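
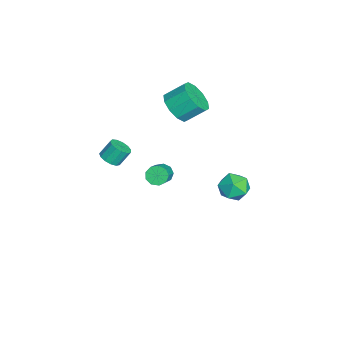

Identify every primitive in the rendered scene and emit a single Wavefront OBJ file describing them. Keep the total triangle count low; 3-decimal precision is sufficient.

v 3.33 -0.091 1.87
v 3.696 0.041 1.4
v 4.975 -0.157 2.34
v 4.61 -0.289 2.81
v 3.598 0.39 1.607
v 4.878 0.192 2.547
v 3.375 0.514 1.937
v 4.654 0.316 2.877
v 3.131 0.355 2.236
v 4.41 0.157 3.175
v 2.98 -0.013 2.363
v 4.26 -0.211 3.303
v 2.993 -0.417 2.26
v 4.273 -0.615 3.2
v 3.164 -0.669 1.975
v 4.444 -0.866 2.915
v 3.413 -0.65 1.64
v 4.692 -0.848 2.58
v 3.623 -0.37 1.413
v 4.902 -0.568 2.353
v 2.019 -2.856 1.864
v 2.564 -3.07 2.146
v 2.346 -2.497 2.999
v 1.801 -2.284 2.716
v 2.655 -2.765 1.965
v 2.436 -2.192 2.817
v 2.543 -2.489 1.751
v 2.325 -1.916 2.604
v 2.266 -2.33 1.573
v 2.047 -1.757 2.426
v 1.91 -2.338 1.487
v 1.691 -1.765 2.34
v 1.588 -2.51 1.521
v 1.37 -1.938 2.374
v 1.404 -2.793 1.664
v 1.186 -2.22 2.516
v 1.415 -3.096 1.87
v 1.197 -2.523 2.722
v 1.617 -3.322 2.074
v 1.399 -2.749 2.926
v 1.948 -3.401 2.211
v 1.73 -2.828 3.064
v 2.301 -3.307 2.238
v 2.082 -2.734 3.091
v -1.47 0.456 3.288
v -0.653 0.931 2.786
v -0.753 2.038 3.669
v -1.57 1.564 4.172
v -1.213 1.118 2.488
v -1.313 2.225 3.371
v -1.871 1.053 2.496
v -1.971 2.16 3.379
v -2.376 0.759 2.806
v -2.476 1.867 3.689
v -2.535 0.351 3.301
v -2.634 1.458 4.184
v -2.287 -0.018 3.791
v -2.387 1.089 4.674
v -1.727 -0.205 4.089
v -1.827 0.902 4.972
v -1.069 -0.14 4.081
v -1.169 0.967 4.964
v -0.564 0.153 3.771
v -0.664 1.261 4.654
v -0.406 0.562 3.276
v -0.505 1.669 4.159
v -0.699 3.915 -3.863
v -0.169 3.34 -3.208
v -1.971 3.94 -2.812
v -1.441 3.365 -2.157
v -1.159 4.329 -2.333
v -0.372 4.313 -2.982
v -1.768 2.967 -3.038
v -0.981 2.951 -3.687
v -0.83 2.753 -2.698
v -0.453 3.595 -2.263
v -1.687 3.685 -3.757
v -1.31 4.527 -3.322
f 2 1 5
f 2 5 3
f 3 5 6
f 3 6 4
f 5 1 7
f 5 7 6
f 6 7 8
f 6 8 4
f 7 1 9
f 7 9 8
f 8 9 10
f 8 10 4
f 9 1 11
f 9 11 10
f 10 11 12
f 10 12 4
f 11 1 13
f 11 13 12
f 12 13 14
f 12 14 4
f 13 1 15
f 13 15 14
f 14 15 16
f 14 16 4
f 15 1 17
f 15 17 16
f 16 17 18
f 16 18 4
f 17 1 19
f 17 19 18
f 18 19 20
f 18 20 4
f 19 1 2
f 19 2 20
f 20 2 3
f 20 3 4
f 22 21 25
f 22 25 23
f 23 25 26
f 23 26 24
f 25 21 27
f 25 27 26
f 26 27 28
f 26 28 24
f 27 21 29
f 27 29 28
f 28 29 30
f 28 30 24
f 29 21 31
f 29 31 30
f 30 31 32
f 30 32 24
f 31 21 33
f 31 33 32
f 32 33 34
f 32 34 24
f 33 21 35
f 33 35 34
f 34 35 36
f 34 36 24
f 35 21 37
f 35 37 36
f 36 37 38
f 36 38 24
f 37 21 39
f 37 39 38
f 38 39 40
f 38 40 24
f 39 21 41
f 39 41 40
f 40 41 42
f 40 42 24
f 41 21 43
f 41 43 42
f 42 43 44
f 42 44 24
f 43 21 22
f 43 22 44
f 44 22 23
f 44 23 24
f 46 45 49
f 46 49 47
f 47 49 50
f 47 50 48
f 49 45 51
f 49 51 50
f 50 51 52
f 50 52 48
f 51 45 53
f 51 53 52
f 52 53 54
f 52 54 48
f 53 45 55
f 53 55 54
f 54 55 56
f 54 56 48
f 55 45 57
f 55 57 56
f 56 57 58
f 56 58 48
f 57 45 59
f 57 59 58
f 58 59 60
f 58 60 48
f 59 45 61
f 59 61 60
f 60 61 62
f 60 62 48
f 61 45 63
f 61 63 62
f 62 63 64
f 62 64 48
f 63 45 65
f 63 65 64
f 64 65 66
f 64 66 48
f 65 45 46
f 65 46 66
f 66 46 47
f 66 47 48
f 67 78 72
f 67 72 68
f 67 68 74
f 67 74 77
f 67 77 78
f 68 72 76
f 72 78 71
f 78 77 69
f 77 74 73
f 74 68 75
f 70 76 71
f 70 71 69
f 70 69 73
f 70 73 75
f 70 75 76
f 71 76 72
f 69 71 78
f 73 69 77
f 75 73 74
f 76 75 68



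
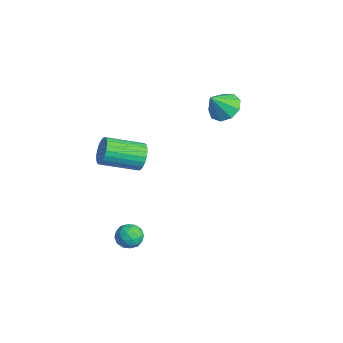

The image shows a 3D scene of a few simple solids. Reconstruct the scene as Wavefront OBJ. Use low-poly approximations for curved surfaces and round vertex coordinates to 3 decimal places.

v 1.598 -1.971 -3.24
v 2.069 -2.468 -2.97
v 1.251 -2.752 -4.07
v 1.722 -3.249 -3.8
v 1.129 -3.053 -3.409
v 1.344 -2.57 -2.897
v 1.976 -2.65 -4.143
v 2.191 -2.167 -3.631
v 2.303 -2.887 -3.528
v 1.78 -3.136 -3.074
v 1.54 -2.084 -3.966
v 1.017 -2.333 -3.512
v 1.864 -2.151 -3.033
v 1.456 -3.069 -4.007
v 1.107 -2.954 -3.778
v 1.384 -3.246 -3.619
v 1.438 -2.211 -2.989
v 1.715 -2.503 -2.83
v 1.162 -2.847 -3.088
v 1.605 -2.717 -4.21
v 1.882 -3.009 -4.051
v 1.936 -1.974 -3.421
v 2.213 -2.266 -3.262
v 2.158 -2.373 -3.952
v 2.278 -2.69 -3.202
v 2.074 -3.149 -3.689
v 2.223 -2.796 -3.891
v 2.35 -2.513 -3.59
v 1.971 -2.836 -2.935
v 1.766 -3.295 -3.422
v 1.418 -3.18 -3.193
v 1.545 -2.896 -2.892
v 2.108 -3.082 -3.263
v 1.554 -1.925 -3.618
v 1.349 -2.384 -4.105
v 1.775 -2.324 -4.148
v 1.902 -2.04 -3.847
v 1.246 -2.071 -3.351
v 1.042 -2.53 -3.838
v 0.97 -2.707 -3.45
v 1.097 -2.424 -3.149
v 1.212 -2.138 -3.777
v -0.029 -1.3 0.63
v 0.395 -1.175 1.273
v -0.066 -2.995 1.932
v -0.491 -3.12 1.29
v 0.122 -1.074 1.361
v -0.339 -2.894 2.02
v -0.174 -1.007 1.339
v -0.636 -2.827 1.998
v -0.448 -0.985 1.208
v -0.91 -2.805 1.867
v -0.659 -1.011 0.989
v -1.12 -2.831 1.648
v -0.773 -1.08 0.716
v -1.234 -2.901 1.375
v -0.774 -1.184 0.43
v -1.235 -3.004 1.089
v -0.662 -1.305 0.174
v -1.123 -3.125 0.833
v -0.454 -1.425 -0.012
v -0.915 -3.245 0.647
v -0.181 -1.526 -0.1
v -0.642 -3.346 0.559
v 0.116 -1.593 -0.078
v -0.346 -3.413 0.581
v 0.39 -1.615 0.053
v -0.072 -3.435 0.712
v 0.6 -1.589 0.272
v 0.139 -3.409 0.931
v 0.714 -1.519 0.545
v 0.253 -3.34 1.204
v 0.715 -1.416 0.831
v 0.254 -3.236 1.49
v 0.603 -1.295 1.087
v 0.142 -3.115 1.746
v -2.215 3.888 1.156
v -1.457 4.35 1.396
v -2.045 3.032 2.264
v -1.961 4.606 1.672
v -2.584 4.526 1.706
v -3.035 4.148 1.483
v -3.102 3.648 1.107
v -2.754 3.26 0.754
v -2.154 3.166 0.589
v -1.583 3.41 0.69
v -1.307 3.877 1.008
f 1 38 17
f 38 12 41
f 17 41 6
f 38 41 17
f 1 17 13
f 17 6 18
f 13 18 2
f 17 18 13
f 1 13 22
f 13 2 23
f 22 23 8
f 13 23 22
f 1 22 34
f 22 8 37
f 34 37 11
f 22 37 34
f 1 34 38
f 34 11 42
f 38 42 12
f 34 42 38
f 2 18 29
f 18 6 32
f 29 32 10
f 18 32 29
f 6 41 19
f 41 12 40
f 19 40 5
f 41 40 19
f 12 42 39
f 42 11 35
f 39 35 3
f 42 35 39
f 11 37 36
f 37 8 24
f 36 24 7
f 37 24 36
f 8 23 28
f 23 2 25
f 28 25 9
f 23 25 28
f 4 30 16
f 30 10 31
f 16 31 5
f 30 31 16
f 4 16 14
f 16 5 15
f 14 15 3
f 16 15 14
f 4 14 21
f 14 3 20
f 21 20 7
f 14 20 21
f 4 21 26
f 21 7 27
f 26 27 9
f 21 27 26
f 4 26 30
f 26 9 33
f 30 33 10
f 26 33 30
f 5 31 19
f 31 10 32
f 19 32 6
f 31 32 19
f 3 15 39
f 15 5 40
f 39 40 12
f 15 40 39
f 7 20 36
f 20 3 35
f 36 35 11
f 20 35 36
f 9 27 28
f 27 7 24
f 28 24 8
f 27 24 28
f 10 33 29
f 33 9 25
f 29 25 2
f 33 25 29
f 44 43 47
f 44 47 45
f 45 47 48
f 45 48 46
f 47 43 49
f 47 49 48
f 48 49 50
f 48 50 46
f 49 43 51
f 49 51 50
f 50 51 52
f 50 52 46
f 51 43 53
f 51 53 52
f 52 53 54
f 52 54 46
f 53 43 55
f 53 55 54
f 54 55 56
f 54 56 46
f 55 43 57
f 55 57 56
f 56 57 58
f 56 58 46
f 57 43 59
f 57 59 58
f 58 59 60
f 58 60 46
f 59 43 61
f 59 61 60
f 60 61 62
f 60 62 46
f 61 43 63
f 61 63 62
f 62 63 64
f 62 64 46
f 63 43 65
f 63 65 64
f 64 65 66
f 64 66 46
f 65 43 67
f 65 67 66
f 66 67 68
f 66 68 46
f 67 43 69
f 67 69 68
f 68 69 70
f 68 70 46
f 69 43 71
f 69 71 70
f 70 71 72
f 70 72 46
f 71 43 73
f 71 73 72
f 72 73 74
f 72 74 46
f 73 43 75
f 73 75 74
f 74 75 76
f 74 76 46
f 75 43 44
f 75 44 76
f 76 44 45
f 76 45 46
f 78 77 80
f 78 80 79
f 80 77 81
f 80 81 79
f 81 77 82
f 81 82 79
f 82 77 83
f 82 83 79
f 83 77 84
f 83 84 79
f 84 77 85
f 84 85 79
f 85 77 86
f 85 86 79
f 86 77 87
f 86 87 79
f 87 77 78
f 87 78 79



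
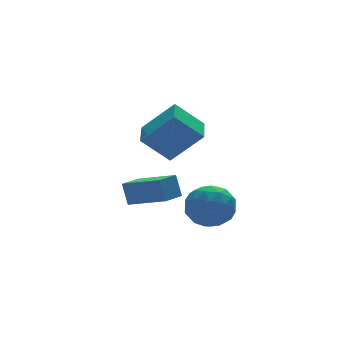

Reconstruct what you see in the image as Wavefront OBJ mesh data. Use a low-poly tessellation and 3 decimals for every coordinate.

v 1.639 -2.091 -1.46
v 2.527 -1.745 -1.098
v 1.893 -3.535 -0.702
v 2.781 -3.189 -0.34
v 1.904 -2.802 0.006
v 1.746 -1.909 -0.462
v 2.674 -3.371 -1.338
v 2.516 -2.478 -1.806
v 3.167 -2.535 -1.022
v 2.691 -2.184 -0.192
v 1.729 -3.096 -1.608
v 1.253 -2.745 -0.778
v 2.06 -1.791 -1.345
v 2.36 -3.489 -0.455
v 1.844 -3.261 -0.251
v 2.366 -3.058 -0.038
v 1.602 -1.888 -0.971
v 2.124 -1.684 -0.759
v 1.757 -2.306 -0.11
v 2.296 -3.596 -1.041
v 2.818 -3.392 -0.829
v 2.054 -2.222 -1.762
v 2.576 -2.019 -1.549
v 2.663 -2.974 -1.69
v 2.958 -2.052 -1.088
v 3.108 -2.901 -0.643
v 3.045 -3.008 -1.229
v 2.952 -2.483 -1.504
v 2.679 -1.846 -0.6
v 2.828 -2.694 -0.155
v 2.312 -2.467 0.049
v 2.22 -1.942 -0.226
v 3.055 -2.31 -0.556
v 1.592 -2.586 -1.645
v 1.741 -3.434 -1.2
v 2.2 -3.338 -1.574
v 2.108 -2.813 -1.849
v 1.312 -2.379 -1.157
v 1.462 -3.228 -0.712
v 1.468 -2.797 -0.296
v 1.375 -2.272 -0.571
v 1.365 -2.97 -1.244
v 1.386 1.433 0.917
v 2.463 0.739 2.238
v 2.006 2.594 1.022
v 3.083 1.9 2.342
v 2.417 0.98 -0.162
v 3.494 0.286 1.158
v 3.037 2.141 -0.058
v 4.114 1.447 1.263
v -0.239 -0.865 -1.068
v -0.29 -0.487 -0.154
v 0.644 -0.395 -1.212
v 0.592 -0.017 -0.299
v 0.608 -2.263 -0.441
v 0.556 -1.885 0.472
v 1.49 -1.793 -0.586
v 1.439 -1.415 0.328
f 1 38 17
f 38 12 41
f 17 41 6
f 38 41 17
f 1 17 13
f 17 6 18
f 13 18 2
f 17 18 13
f 1 13 22
f 13 2 23
f 22 23 8
f 13 23 22
f 1 22 34
f 22 8 37
f 34 37 11
f 22 37 34
f 1 34 38
f 34 11 42
f 38 42 12
f 34 42 38
f 2 18 29
f 18 6 32
f 29 32 10
f 18 32 29
f 6 41 19
f 41 12 40
f 19 40 5
f 41 40 19
f 12 42 39
f 42 11 35
f 39 35 3
f 42 35 39
f 11 37 36
f 37 8 24
f 36 24 7
f 37 24 36
f 8 23 28
f 23 2 25
f 28 25 9
f 23 25 28
f 4 30 16
f 30 10 31
f 16 31 5
f 30 31 16
f 4 16 14
f 16 5 15
f 14 15 3
f 16 15 14
f 4 14 21
f 14 3 20
f 21 20 7
f 14 20 21
f 4 21 26
f 21 7 27
f 26 27 9
f 21 27 26
f 4 26 30
f 26 9 33
f 30 33 10
f 26 33 30
f 5 31 19
f 31 10 32
f 19 32 6
f 31 32 19
f 3 15 39
f 15 5 40
f 39 40 12
f 15 40 39
f 7 20 36
f 20 3 35
f 36 35 11
f 20 35 36
f 9 27 28
f 27 7 24
f 28 24 8
f 27 24 28
f 10 33 29
f 33 9 25
f 29 25 2
f 33 25 29
f 44 46 43
f 47 44 43
f 43 46 45
f 45 47 43
f 44 50 46
f 48 44 47
f 48 50 44
f 46 50 45
f 49 47 45
f 45 50 49
f 49 48 47
f 50 48 49
f 52 54 51
f 55 52 51
f 51 54 53
f 53 55 51
f 52 58 54
f 56 52 55
f 56 58 52
f 54 58 53
f 57 55 53
f 53 58 57
f 57 56 55
f 58 56 57



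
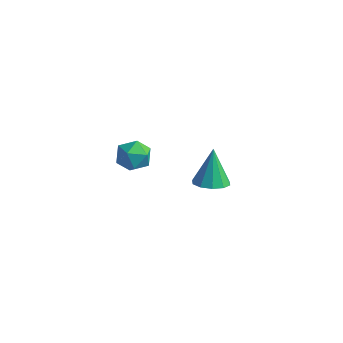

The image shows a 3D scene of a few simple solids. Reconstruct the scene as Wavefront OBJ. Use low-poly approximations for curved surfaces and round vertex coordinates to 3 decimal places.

v -0.4 -1.575 3.089
v 0.01 -1.701 2.39
v 0.07 -2.719 3.57
v 0.48 -2.845 2.871
v 0.71 -2.243 3.378
v 0.419 -1.536 3.081
v -0.339 -2.884 2.879
v -0.63 -2.177 2.582
v 0.047 -2.51 2.26
v 0.696 -2.113 2.569
v -0.616 -2.307 3.391
v 0.033 -1.91 3.7
v 0.747 2.857 -2.915
v 1.565 3.081 -2.856
v 0.433 3.563 -1.245
v 1.303 3.48 -3.074
v 0.829 3.642 -3.231
v 0.323 3.504 -3.268
v -0.02 3.118 -3.17
v -0.071 2.633 -2.974
v 0.191 2.234 -2.756
v 0.666 2.072 -2.599
v 1.171 2.211 -2.562
v 1.515 2.596 -2.66
f 1 12 6
f 1 6 2
f 1 2 8
f 1 8 11
f 1 11 12
f 2 6 10
f 6 12 5
f 12 11 3
f 11 8 7
f 8 2 9
f 4 10 5
f 4 5 3
f 4 3 7
f 4 7 9
f 4 9 10
f 5 10 6
f 3 5 12
f 7 3 11
f 9 7 8
f 10 9 2
f 14 13 16
f 14 16 15
f 16 13 17
f 16 17 15
f 17 13 18
f 17 18 15
f 18 13 19
f 18 19 15
f 19 13 20
f 19 20 15
f 20 13 21
f 20 21 15
f 21 13 22
f 21 22 15
f 22 13 23
f 22 23 15
f 23 13 24
f 23 24 15
f 24 13 14
f 24 14 15



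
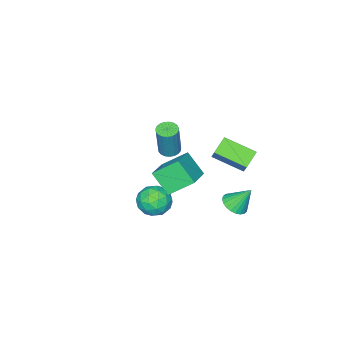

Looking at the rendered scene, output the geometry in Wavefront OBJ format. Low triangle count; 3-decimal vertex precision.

v -3.056 -3.632 -2.8
v -2.503 -3.448 -2.943
v -2.071 -3.224 -0.982
v -2.624 -3.408 -0.84
v -2.629 -3.233 -2.94
v -2.198 -3.009 -0.979
v -2.83 -3.088 -2.912
v -2.399 -2.863 -0.952
v -3.069 -3.036 -2.865
v -2.638 -2.812 -0.905
v -3.307 -3.087 -2.807
v -2.876 -2.863 -0.847
v -3.5 -3.233 -2.748
v -3.069 -3.009 -0.788
v -3.617 -3.447 -2.698
v -3.186 -3.223 -0.737
v -3.637 -3.694 -2.665
v -3.206 -3.47 -0.705
v -3.556 -3.93 -2.656
v -3.125 -3.706 -0.696
v -3.389 -4.114 -2.672
v -2.958 -3.89 -0.711
v -3.164 -4.215 -2.71
v -2.733 -3.991 -0.749
v -2.92 -4.215 -2.763
v -2.489 -3.991 -0.803
v -2.7 -4.115 -2.823
v -2.269 -3.891 -0.863
v -2.541 -3.931 -2.879
v -2.11 -3.706 -0.919
v -2.471 -3.695 -2.922
v -2.04 -3.471 -0.961
v -0.07 3.315 -1.333
v 0.598 3.604 -1.271
v -0.47 3.985 -0.147
v 0.466 3.802 -1.428
v 0.252 3.926 -1.57
v -0.01 3.957 -1.676
v -0.282 3.89 -1.729
v -0.521 3.736 -1.723
v -0.692 3.518 -1.657
v -0.768 3.269 -1.542
v -0.738 3.026 -1.395
v -0.606 2.828 -1.239
v -0.392 2.704 -1.097
v -0.13 2.673 -0.991
v 0.142 2.74 -0.937
v 0.381 2.894 -0.944
v 0.552 3.112 -1.009
v 0.628 3.362 -1.124
v -2.107 0.048 -0.819
v -3.051 -0.112 -0.297
v -2.737 1.623 -1.478
v -3.681 1.463 -0.957
v -1.739 0.537 -0.003
v -2.683 0.377 0.518
v -2.369 2.112 -0.663
v -3.313 1.952 -0.141
v 0.896 2.159 0.922
v 0.926 1.155 1.967
v 2.334 2.833 1.527
v 2.364 1.829 2.573
v 1.716 1.231 0.007
v 1.746 0.227 1.053
v 3.154 1.905 0.613
v 3.184 0.901 1.658
v 2.898 1.94 -0.082
v 3.383 2 0.704
v 3.697 0.74 -0.484
v 4.182 0.8 0.302
v 3.29 0.554 0.326
v 2.797 1.296 0.575
v 4.283 1.444 -0.355
v 3.79 2.186 -0.106
v 4.239 1.693 0.535
v 3.626 1.144 0.956
v 3.454 1.596 -0.736
v 2.841 1.047 -0.315
v 3.07 2.076 0.346
v 4.01 0.664 -0.126
v 3.486 0.52 -0.112
v 3.771 0.555 0.35
v 2.725 1.662 0.271
v 3.011 1.697 0.732
v 2.956 0.847 0.511
v 4.069 1.043 -0.512
v 4.355 1.078 -0.051
v 3.309 2.185 -0.13
v 3.594 2.22 0.332
v 4.124 1.893 -0.291
v 3.859 1.931 0.709
v 4.329 1.225 0.472
v 4.388 1.603 0.086
v 4.098 2.039 0.233
v 3.498 1.607 0.956
v 3.968 0.902 0.72
v 3.444 0.758 0.735
v 3.153 1.194 0.881
v 4.002 1.427 0.857
v 3.112 1.838 -0.5
v 3.582 1.133 -0.736
v 3.927 1.546 -0.661
v 3.636 1.982 -0.515
v 2.751 1.515 -0.252
v 3.221 0.809 -0.489
v 2.982 0.701 -0.013
v 2.692 1.137 0.134
v 3.078 1.313 -0.637
f 2 1 5
f 2 5 3
f 3 5 6
f 3 6 4
f 5 1 7
f 5 7 6
f 6 7 8
f 6 8 4
f 7 1 9
f 7 9 8
f 8 9 10
f 8 10 4
f 9 1 11
f 9 11 10
f 10 11 12
f 10 12 4
f 11 1 13
f 11 13 12
f 12 13 14
f 12 14 4
f 13 1 15
f 13 15 14
f 14 15 16
f 14 16 4
f 15 1 17
f 15 17 16
f 16 17 18
f 16 18 4
f 17 1 19
f 17 19 18
f 18 19 20
f 18 20 4
f 19 1 21
f 19 21 20
f 20 21 22
f 20 22 4
f 21 1 23
f 21 23 22
f 22 23 24
f 22 24 4
f 23 1 25
f 23 25 24
f 24 25 26
f 24 26 4
f 25 1 27
f 25 27 26
f 26 27 28
f 26 28 4
f 27 1 29
f 27 29 28
f 28 29 30
f 28 30 4
f 29 1 31
f 29 31 30
f 30 31 32
f 30 32 4
f 31 1 2
f 31 2 32
f 32 2 3
f 32 3 4
f 34 33 36
f 34 36 35
f 36 33 37
f 36 37 35
f 37 33 38
f 37 38 35
f 38 33 39
f 38 39 35
f 39 33 40
f 39 40 35
f 40 33 41
f 40 41 35
f 41 33 42
f 41 42 35
f 42 33 43
f 42 43 35
f 43 33 44
f 43 44 35
f 44 33 45
f 44 45 35
f 45 33 46
f 45 46 35
f 46 33 47
f 46 47 35
f 47 33 48
f 47 48 35
f 48 33 49
f 48 49 35
f 49 33 50
f 49 50 35
f 50 33 34
f 50 34 35
f 52 54 51
f 55 52 51
f 51 54 53
f 53 55 51
f 52 58 54
f 56 52 55
f 56 58 52
f 54 58 53
f 57 55 53
f 53 58 57
f 57 56 55
f 58 56 57
f 60 62 59
f 63 60 59
f 59 62 61
f 61 63 59
f 60 66 62
f 64 60 63
f 64 66 60
f 62 66 61
f 65 63 61
f 61 66 65
f 65 64 63
f 66 64 65
f 67 104 83
f 104 78 107
f 83 107 72
f 104 107 83
f 67 83 79
f 83 72 84
f 79 84 68
f 83 84 79
f 67 79 88
f 79 68 89
f 88 89 74
f 79 89 88
f 67 88 100
f 88 74 103
f 100 103 77
f 88 103 100
f 67 100 104
f 100 77 108
f 104 108 78
f 100 108 104
f 68 84 95
f 84 72 98
f 95 98 76
f 84 98 95
f 72 107 85
f 107 78 106
f 85 106 71
f 107 106 85
f 78 108 105
f 108 77 101
f 105 101 69
f 108 101 105
f 77 103 102
f 103 74 90
f 102 90 73
f 103 90 102
f 74 89 94
f 89 68 91
f 94 91 75
f 89 91 94
f 70 96 82
f 96 76 97
f 82 97 71
f 96 97 82
f 70 82 80
f 82 71 81
f 80 81 69
f 82 81 80
f 70 80 87
f 80 69 86
f 87 86 73
f 80 86 87
f 70 87 92
f 87 73 93
f 92 93 75
f 87 93 92
f 70 92 96
f 92 75 99
f 96 99 76
f 92 99 96
f 71 97 85
f 97 76 98
f 85 98 72
f 97 98 85
f 69 81 105
f 81 71 106
f 105 106 78
f 81 106 105
f 73 86 102
f 86 69 101
f 102 101 77
f 86 101 102
f 75 93 94
f 93 73 90
f 94 90 74
f 93 90 94
f 76 99 95
f 99 75 91
f 95 91 68
f 99 91 95



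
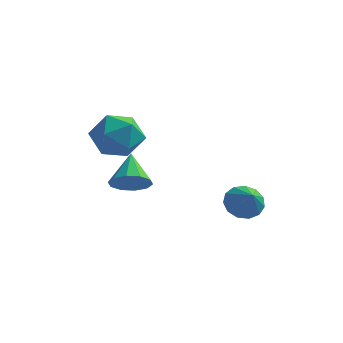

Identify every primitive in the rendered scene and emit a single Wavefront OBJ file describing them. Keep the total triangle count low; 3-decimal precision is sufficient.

v -1.064 -2.739 0.39
v -0.218 -1.978 0.732
v -0.462 -4.002 1.708
v 0.384 -3.241 2.05
v -0.758 -2.998 2.27
v -1.13 -2.217 1.455
v 0.45 -3.763 0.985
v 0.078 -2.982 0.17
v 0.718 -2.611 1.1
v -0.028 -2.138 1.894
v -0.652 -3.842 0.546
v -1.398 -3.369 1.34
v 3.578 1.042 -3.739
v 3.948 0.581 -4.404
v 4.202 0.278 -2.861
v 4.263 0.957 -4.3
v 4.361 1.36 -4.018
v 4.21 1.662 -3.647
v 3.858 1.768 -3.306
v 3.417 1.642 -3.101
v 3.028 1.326 -3.099
v 2.813 0.92 -3.3
v 2.841 0.553 -3.64
v 3.103 0.341 -4.012
v 3.516 0.351 -4.296
v -0.688 -0.759 -2.518
v -0.207 -0.155 -3.018
v -1.152 0.499 -1.442
v -0.736 -0.173 -3.225
v -1.247 -0.415 -3.162
v -1.544 -0.788 -2.854
v -1.514 -1.151 -2.417
v -1.169 -1.364 -2.019
v -0.639 -1.346 -1.811
v -0.129 -1.104 -1.874
v 0.168 -0.73 -2.183
v 0.139 -0.368 -2.619
f 1 12 6
f 1 6 2
f 1 2 8
f 1 8 11
f 1 11 12
f 2 6 10
f 6 12 5
f 12 11 3
f 11 8 7
f 8 2 9
f 4 10 5
f 4 5 3
f 4 3 7
f 4 7 9
f 4 9 10
f 5 10 6
f 3 5 12
f 7 3 11
f 9 7 8
f 10 9 2
f 14 13 16
f 14 16 15
f 16 13 17
f 16 17 15
f 17 13 18
f 17 18 15
f 18 13 19
f 18 19 15
f 19 13 20
f 19 20 15
f 20 13 21
f 20 21 15
f 21 13 22
f 21 22 15
f 22 13 23
f 22 23 15
f 23 13 24
f 23 24 15
f 24 13 25
f 24 25 15
f 25 13 14
f 25 14 15
f 27 26 29
f 27 29 28
f 29 26 30
f 29 30 28
f 30 26 31
f 30 31 28
f 31 26 32
f 31 32 28
f 32 26 33
f 32 33 28
f 33 26 34
f 33 34 28
f 34 26 35
f 34 35 28
f 35 26 36
f 35 36 28
f 36 26 37
f 36 37 28
f 37 26 27
f 37 27 28



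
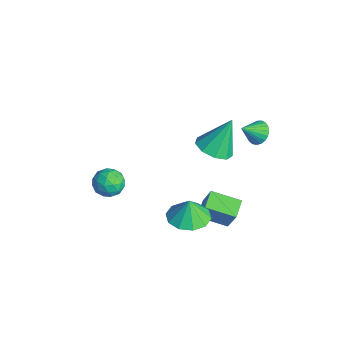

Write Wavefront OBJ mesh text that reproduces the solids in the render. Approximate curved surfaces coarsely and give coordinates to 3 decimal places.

v 1.941 -1.097 -1.594
v 2.913 -0.65 -1.58
v 1.899 -1.043 -0.426
v 2.465 -0.165 -1.619
v 1.817 -0.036 -1.648
v 1.217 -0.312 -1.656
v 0.893 -0.888 -1.641
v 0.969 -1.544 -1.608
v 1.416 -2.029 -1.569
v 2.064 -2.159 -1.54
v 2.665 -1.882 -1.532
v 2.989 -1.306 -1.547
v -0.226 0.543 -3.282
v 0.605 0.596 -1.652
v 0.597 1.787 -3.741
v 1.427 1.84 -2.111
v 0.493 -0.06 -3.629
v 1.323 -0.007 -1.999
v 1.315 1.184 -4.088
v 2.146 1.237 -2.458
v 1.444 2.534 3.049
v 1.692 2.147 2.561
v 1.516 1.646 3.791
v 1.923 2.258 2.671
v 2.071 2.416 2.846
v 2.111 2.595 3.056
v 2.035 2.763 3.265
v 1.857 2.892 3.436
v 1.607 2.959 3.54
v 1.329 2.952 3.56
v 1.071 2.873 3.491
v 0.878 2.736 3.345
v 0.782 2.563 3.148
v 0.8 2.386 2.934
v 0.93 2.234 2.74
v 1.149 2.134 2.599
v 1.418 2.103 2.536
v -1.611 -3.514 -1.269
v -1.286 -3.195 -0.562
v -0.874 -4.645 -1.098
v -0.549 -4.326 -0.391
v -1.36 -4.546 -0.418
v -1.816 -3.847 -0.524
v -0.344 -3.993 -1.136
v -0.8 -3.294 -1.242
v -0.503 -3.491 -0.48
v -1.131 -3.833 -0.036
v -1.029 -4.007 -1.624
v -1.657 -4.349 -1.18
v -1.513 -3.255 -0.931
v -0.647 -4.585 -0.729
v -1.124 -4.714 -0.745
v -0.932 -4.527 -0.33
v -1.825 -3.638 -0.909
v -1.633 -3.451 -0.493
v -1.677 -4.245 -0.408
v -0.527 -4.389 -1.167
v -0.335 -4.202 -0.751
v -1.228 -3.313 -1.33
v -1.036 -3.126 -0.915
v -0.483 -3.595 -1.252
v -0.862 -3.241 -0.467
v -0.429 -3.906 -0.366
v -0.308 -3.711 -0.804
v -0.576 -3.3 -0.866
v -1.231 -3.442 -0.206
v -0.798 -4.107 -0.105
v -1.274 -4.237 -0.122
v -1.542 -3.826 -0.184
v -0.771 -3.616 -0.158
v -1.362 -3.733 -1.555
v -0.929 -4.398 -1.454
v -0.618 -4.014 -1.476
v -0.886 -3.603 -1.538
v -1.731 -3.934 -1.294
v -1.298 -4.599 -1.193
v -1.584 -4.54 -0.794
v -1.852 -4.129 -0.856
v -1.389 -4.224 -1.502
v -2.751 2.165 -2.109
v -1.819 1.802 -1.864
v -2.849 3.155 -0.271
v -1.758 2.421 -2.195
v -2.161 2.92 -2.485
v -2.841 3.066 -2.599
v -3.479 2.79 -2.484
v -3.776 2.221 -2.193
v -3.594 1.626 -1.863
v -3.018 1.283 -1.648
v -2.317 1.352 -1.648
f 2 1 4
f 2 4 3
f 4 1 5
f 4 5 3
f 5 1 6
f 5 6 3
f 6 1 7
f 6 7 3
f 7 1 8
f 7 8 3
f 8 1 9
f 8 9 3
f 9 1 10
f 9 10 3
f 10 1 11
f 10 11 3
f 11 1 12
f 11 12 3
f 12 1 2
f 12 2 3
f 14 16 13
f 17 14 13
f 13 16 15
f 15 17 13
f 14 20 16
f 18 14 17
f 18 20 14
f 16 20 15
f 19 17 15
f 15 20 19
f 19 18 17
f 20 18 19
f 22 21 24
f 22 24 23
f 24 21 25
f 24 25 23
f 25 21 26
f 25 26 23
f 26 21 27
f 26 27 23
f 27 21 28
f 27 28 23
f 28 21 29
f 28 29 23
f 29 21 30
f 29 30 23
f 30 21 31
f 30 31 23
f 31 21 32
f 31 32 23
f 32 21 33
f 32 33 23
f 33 21 34
f 33 34 23
f 34 21 35
f 34 35 23
f 35 21 36
f 35 36 23
f 36 21 37
f 36 37 23
f 37 21 22
f 37 22 23
f 38 75 54
f 75 49 78
f 54 78 43
f 75 78 54
f 38 54 50
f 54 43 55
f 50 55 39
f 54 55 50
f 38 50 59
f 50 39 60
f 59 60 45
f 50 60 59
f 38 59 71
f 59 45 74
f 71 74 48
f 59 74 71
f 38 71 75
f 71 48 79
f 75 79 49
f 71 79 75
f 39 55 66
f 55 43 69
f 66 69 47
f 55 69 66
f 43 78 56
f 78 49 77
f 56 77 42
f 78 77 56
f 49 79 76
f 79 48 72
f 76 72 40
f 79 72 76
f 48 74 73
f 74 45 61
f 73 61 44
f 74 61 73
f 45 60 65
f 60 39 62
f 65 62 46
f 60 62 65
f 41 67 53
f 67 47 68
f 53 68 42
f 67 68 53
f 41 53 51
f 53 42 52
f 51 52 40
f 53 52 51
f 41 51 58
f 51 40 57
f 58 57 44
f 51 57 58
f 41 58 63
f 58 44 64
f 63 64 46
f 58 64 63
f 41 63 67
f 63 46 70
f 67 70 47
f 63 70 67
f 42 68 56
f 68 47 69
f 56 69 43
f 68 69 56
f 40 52 76
f 52 42 77
f 76 77 49
f 52 77 76
f 44 57 73
f 57 40 72
f 73 72 48
f 57 72 73
f 46 64 65
f 64 44 61
f 65 61 45
f 64 61 65
f 47 70 66
f 70 46 62
f 66 62 39
f 70 62 66
f 81 80 83
f 81 83 82
f 83 80 84
f 83 84 82
f 84 80 85
f 84 85 82
f 85 80 86
f 85 86 82
f 86 80 87
f 86 87 82
f 87 80 88
f 87 88 82
f 88 80 89
f 88 89 82
f 89 80 90
f 89 90 82
f 90 80 81
f 90 81 82



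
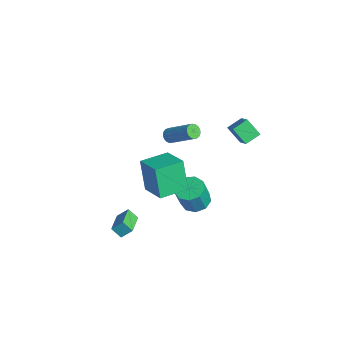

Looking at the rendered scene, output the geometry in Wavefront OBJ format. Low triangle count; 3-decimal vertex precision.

v -0.637 0.425 0.99
v -0.314 0.484 0.6
v 1.04 1.414 1.859
v 0.717 1.355 2.25
v -0.449 0.687 0.595
v 0.905 1.617 1.855
v -0.628 0.831 0.681
v 0.726 1.76 1.941
v -0.808 0.881 0.838
v 0.546 1.811 2.097
v -0.949 0.827 1.029
v 0.405 1.756 2.289
v -1.019 0.681 1.212
v 0.335 1.61 2.472
v -1.001 0.476 1.344
v 0.353 1.406 2.604
v -0.9 0.26 1.395
v 0.454 1.189 2.654
v -0.738 0.081 1.353
v 0.616 1.011 2.613
v -0.554 -0.018 1.228
v 0.8 0.911 2.488
v -0.388 -0.016 1.049
v 0.966 0.913 2.308
v -0.28 0.087 0.856
v 1.074 1.017 2.116
v -0.253 0.267 0.694
v 1.101 1.197 1.954
v 2.908 -2.378 0.198
v 2.224 -2.409 2.141
v 2.62 -0.643 0.125
v 1.936 -0.675 2.068
v 4.524 -2.085 0.772
v 3.84 -2.117 2.715
v 4.236 -0.351 0.699
v 3.552 -0.382 2.642
v 2.45 0.818 -2.394
v 3.305 1.087 -2.479
v 3.624 0.571 -0.89
v 2.77 0.302 -0.806
v 2.96 1.547 -2.26
v 3.279 1.032 -0.672
v 2.376 1.666 -2.104
v 2.696 1.151 -0.516
v 1.828 1.388 -2.084
v 2.147 0.873 -0.495
v 1.57 0.843 -2.209
v 1.889 0.328 -0.621
v 1.724 0.286 -2.421
v 2.044 -0.229 -0.832
v 2.219 -0.022 -2.62
v 2.538 -0.538 -1.032
v 2.821 0.063 -2.714
v 3.14 -0.453 -1.126
v 3.25 0.501 -2.658
v 3.569 -0.015 -1.07
v 3.037 -4.1 -1.527
v 3.251 -3.503 -0.931
v 3.428 -3.683 -2.086
v 3.642 -3.085 -1.491
v 4.318 -4.875 -1.209
v 4.532 -4.277 -0.614
v 4.709 -4.457 -1.769
v 4.923 -3.86 -1.173
v 1.481 3.075 2.674
v 2.583 2.952 3.529
v 1.292 4.014 3.054
v 2.394 3.89 3.908
v 2.206 3.57 1.812
v 3.308 3.446 2.666
v 2.017 4.508 2.191
v 3.119 4.385 3.046
f 2 1 5
f 2 5 3
f 3 5 6
f 3 6 4
f 5 1 7
f 5 7 6
f 6 7 8
f 6 8 4
f 7 1 9
f 7 9 8
f 8 9 10
f 8 10 4
f 9 1 11
f 9 11 10
f 10 11 12
f 10 12 4
f 11 1 13
f 11 13 12
f 12 13 14
f 12 14 4
f 13 1 15
f 13 15 14
f 14 15 16
f 14 16 4
f 15 1 17
f 15 17 16
f 16 17 18
f 16 18 4
f 17 1 19
f 17 19 18
f 18 19 20
f 18 20 4
f 19 1 21
f 19 21 20
f 20 21 22
f 20 22 4
f 21 1 23
f 21 23 22
f 22 23 24
f 22 24 4
f 23 1 25
f 23 25 24
f 24 25 26
f 24 26 4
f 25 1 27
f 25 27 26
f 26 27 28
f 26 28 4
f 27 1 2
f 27 2 28
f 28 2 3
f 28 3 4
f 30 32 29
f 33 30 29
f 29 32 31
f 31 33 29
f 30 36 32
f 34 30 33
f 34 36 30
f 32 36 31
f 35 33 31
f 31 36 35
f 35 34 33
f 36 34 35
f 38 37 41
f 38 41 39
f 39 41 42
f 39 42 40
f 41 37 43
f 41 43 42
f 42 43 44
f 42 44 40
f 43 37 45
f 43 45 44
f 44 45 46
f 44 46 40
f 45 37 47
f 45 47 46
f 46 47 48
f 46 48 40
f 47 37 49
f 47 49 48
f 48 49 50
f 48 50 40
f 49 37 51
f 49 51 50
f 50 51 52
f 50 52 40
f 51 37 53
f 51 53 52
f 52 53 54
f 52 54 40
f 53 37 55
f 53 55 54
f 54 55 56
f 54 56 40
f 55 37 38
f 55 38 56
f 56 38 39
f 56 39 40
f 58 60 57
f 61 58 57
f 57 60 59
f 59 61 57
f 58 64 60
f 62 58 61
f 62 64 58
f 60 64 59
f 63 61 59
f 59 64 63
f 63 62 61
f 64 62 63
f 66 68 65
f 69 66 65
f 65 68 67
f 67 69 65
f 66 72 68
f 70 66 69
f 70 72 66
f 68 72 67
f 71 69 67
f 67 72 71
f 71 70 69
f 72 70 71



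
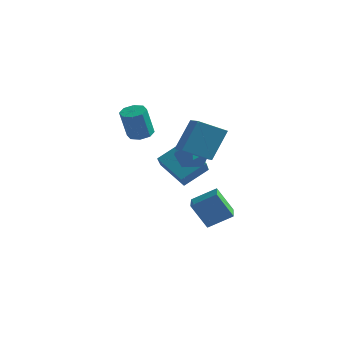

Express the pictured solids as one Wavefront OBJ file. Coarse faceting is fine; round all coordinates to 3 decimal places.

v -2.918 3.751 -1.453
v -2.219 2.395 -0.461
v -2.106 4.883 -0.479
v -1.407 3.527 0.514
v -1.393 3.673 -2.634
v -0.694 2.317 -1.641
v -0.581 4.805 -1.659
v 0.118 3.449 -0.667
v -3.73 3.108 0.853
v -3.358 2.502 0.652
v -3.417 1.885 2.406
v -3.79 2.492 2.607
v -3.015 2.923 0.812
v -3.074 2.306 2.566
v -3.092 3.454 0.996
v -3.151 2.837 2.75
v -3.542 3.782 1.096
v -3.601 3.165 2.85
v -4.103 3.715 1.054
v -4.162 3.098 2.808
v -4.446 3.294 0.894
v -4.505 2.677 2.648
v -4.369 2.763 0.71
v -4.428 2.146 2.464
v -3.919 2.435 0.61
v -3.978 1.818 2.364
v 0.471 -0.076 1.453
v 0.772 0.885 3.181
v 1.659 0.772 0.774
v 1.96 1.733 2.502
v 1.82 -1.513 2.018
v 2.121 -0.552 3.746
v 3.008 -0.665 1.339
v 3.309 0.296 3.067
v 0.436 2.489 1.314
v 1.221 1.975 0.773
v -0.761 1.785 0.247
v 0.024 1.271 -0.294
v -0.218 0.976 0.72
v 0.523 1.412 1.38
v -0.063 2.348 -0.36
v 0.678 2.784 0.3
v 0.913 1.888 -0.261
v 0.817 1.04 0.406
v -0.357 2.72 0.614
v -0.453 1.872 1.281
v 0.182 1.834 -3.179
v 1.279 2.596 -2.392
v -0.661 3.218 -3.344
v 0.435 3.981 -2.558
v 1.005 2.159 -4.642
v 2.101 2.922 -3.856
v 0.161 3.544 -4.808
v 1.258 4.306 -4.021
f 2 4 1
f 5 2 1
f 1 4 3
f 3 5 1
f 2 8 4
f 6 2 5
f 6 8 2
f 4 8 3
f 7 5 3
f 3 8 7
f 7 6 5
f 8 6 7
f 10 9 13
f 10 13 11
f 11 13 14
f 11 14 12
f 13 9 15
f 13 15 14
f 14 15 16
f 14 16 12
f 15 9 17
f 15 17 16
f 16 17 18
f 16 18 12
f 17 9 19
f 17 19 18
f 18 19 20
f 18 20 12
f 19 9 21
f 19 21 20
f 20 21 22
f 20 22 12
f 21 9 23
f 21 23 22
f 22 23 24
f 22 24 12
f 23 9 25
f 23 25 24
f 24 25 26
f 24 26 12
f 25 9 10
f 25 10 26
f 26 10 11
f 26 11 12
f 28 30 27
f 31 28 27
f 27 30 29
f 29 31 27
f 28 34 30
f 32 28 31
f 32 34 28
f 30 34 29
f 33 31 29
f 29 34 33
f 33 32 31
f 34 32 33
f 35 46 40
f 35 40 36
f 35 36 42
f 35 42 45
f 35 45 46
f 36 40 44
f 40 46 39
f 46 45 37
f 45 42 41
f 42 36 43
f 38 44 39
f 38 39 37
f 38 37 41
f 38 41 43
f 38 43 44
f 39 44 40
f 37 39 46
f 41 37 45
f 43 41 42
f 44 43 36
f 48 50 47
f 51 48 47
f 47 50 49
f 49 51 47
f 48 54 50
f 52 48 51
f 52 54 48
f 50 54 49
f 53 51 49
f 49 54 53
f 53 52 51
f 54 52 53



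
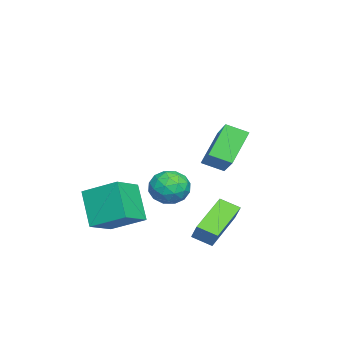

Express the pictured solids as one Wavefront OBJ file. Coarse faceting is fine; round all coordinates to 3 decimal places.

v -1.74 -1.371 -3.046
v -1.226 -0.677 -3.504
v -0.414 -2.203 -2.816
v 0.1 -1.509 -3.274
v -0.297 -1.326 -2.4
v -1.116 -0.812 -2.542
v -0.524 -2.068 -3.778
v -1.343 -1.554 -3.92
v -0.474 -1.108 -3.957
v -0.334 -0.649 -3.105
v -1.306 -2.231 -3.215
v -1.166 -1.772 -2.363
v -1.6 -0.951 -3.295
v -0.04 -1.929 -3.025
v -0.274 -1.821 -2.511
v 0.029 -1.413 -2.78
v -1.535 -1.03 -2.729
v -1.233 -0.622 -2.999
v -0.687 -1.003 -2.35
v -0.407 -2.258 -3.321
v -0.105 -1.85 -3.591
v -1.669 -1.467 -3.54
v -1.366 -1.059 -3.809
v -0.953 -1.877 -3.97
v -0.855 -0.797 -3.831
v -0.076 -1.285 -3.696
v -0.442 -1.614 -3.992
v -0.924 -1.312 -4.075
v -0.773 -0.527 -3.33
v 0.007 -1.016 -3.195
v -0.227 -0.908 -2.681
v -0.708 -0.606 -2.764
v -0.331 -0.78 -3.596
v -1.647 -1.864 -3.125
v -0.867 -2.353 -2.99
v -0.932 -2.274 -3.556
v -1.413 -1.972 -3.639
v -1.564 -1.595 -2.624
v -0.785 -2.083 -2.489
v -0.716 -1.568 -2.245
v -1.198 -1.266 -2.328
v -1.309 -2.1 -2.724
v 2.106 1.301 1.169
v 3.557 1.945 2.157
v 1.976 2.225 0.758
v 3.426 2.87 1.746
v 3.194 0.87 -0.146
v 4.644 1.515 0.842
v 3.063 1.795 -0.557
v 4.514 2.439 0.431
v 4.055 0.689 -3.918
v 2.16 1.197 -3.038
v 4.103 1.561 -4.317
v 2.208 2.069 -3.438
v 4.492 1.011 -3.162
v 2.597 1.519 -2.283
v 4.54 1.883 -3.562
v 2.645 2.391 -2.682
v 3.519 -4.009 -2.05
v 3.78 -2.432 -1.267
v 2.227 -3.5 -2.643
v 2.488 -1.923 -1.86
v 4.472 -3.397 -3.6
v 4.733 -1.82 -2.817
v 3.18 -2.888 -4.193
v 3.441 -1.311 -3.41
f 1 38 17
f 38 12 41
f 17 41 6
f 38 41 17
f 1 17 13
f 17 6 18
f 13 18 2
f 17 18 13
f 1 13 22
f 13 2 23
f 22 23 8
f 13 23 22
f 1 22 34
f 22 8 37
f 34 37 11
f 22 37 34
f 1 34 38
f 34 11 42
f 38 42 12
f 34 42 38
f 2 18 29
f 18 6 32
f 29 32 10
f 18 32 29
f 6 41 19
f 41 12 40
f 19 40 5
f 41 40 19
f 12 42 39
f 42 11 35
f 39 35 3
f 42 35 39
f 11 37 36
f 37 8 24
f 36 24 7
f 37 24 36
f 8 23 28
f 23 2 25
f 28 25 9
f 23 25 28
f 4 30 16
f 30 10 31
f 16 31 5
f 30 31 16
f 4 16 14
f 16 5 15
f 14 15 3
f 16 15 14
f 4 14 21
f 14 3 20
f 21 20 7
f 14 20 21
f 4 21 26
f 21 7 27
f 26 27 9
f 21 27 26
f 4 26 30
f 26 9 33
f 30 33 10
f 26 33 30
f 5 31 19
f 31 10 32
f 19 32 6
f 31 32 19
f 3 15 39
f 15 5 40
f 39 40 12
f 15 40 39
f 7 20 36
f 20 3 35
f 36 35 11
f 20 35 36
f 9 27 28
f 27 7 24
f 28 24 8
f 27 24 28
f 10 33 29
f 33 9 25
f 29 25 2
f 33 25 29
f 44 46 43
f 47 44 43
f 43 46 45
f 45 47 43
f 44 50 46
f 48 44 47
f 48 50 44
f 46 50 45
f 49 47 45
f 45 50 49
f 49 48 47
f 50 48 49
f 52 54 51
f 55 52 51
f 51 54 53
f 53 55 51
f 52 58 54
f 56 52 55
f 56 58 52
f 54 58 53
f 57 55 53
f 53 58 57
f 57 56 55
f 58 56 57
f 60 62 59
f 63 60 59
f 59 62 61
f 61 63 59
f 60 66 62
f 64 60 63
f 64 66 60
f 62 66 61
f 65 63 61
f 61 66 65
f 65 64 63
f 66 64 65



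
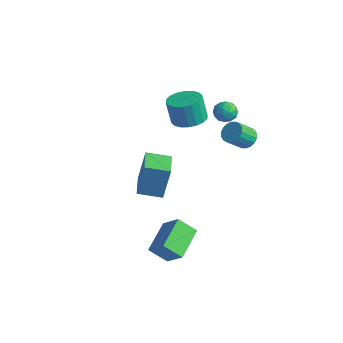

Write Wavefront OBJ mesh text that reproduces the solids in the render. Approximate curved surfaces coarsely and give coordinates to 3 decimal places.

v 0.846 3.992 3.393
v 1.429 3.637 3.349
v 0.371 3.303 2.671
v 0.954 2.948 2.627
v 0.587 2.934 3.204
v 0.881 3.36 3.65
v 0.919 3.58 2.37
v 1.213 4.006 2.816
v 1.473 3.382 2.717
v 1.269 2.983 3.232
v 0.531 3.957 2.788
v 0.327 3.558 3.303
v 1.179 3.875 3.435
v 0.621 3.065 2.585
v 0.406 3.057 2.924
v 0.748 2.848 2.899
v 0.857 3.712 3.612
v 1.199 3.503 3.586
v 0.705 3.09 3.5
v 0.601 3.437 2.434
v 0.943 3.228 2.408
v 1.052 4.092 3.121
v 1.394 3.883 3.096
v 1.095 3.85 2.52
v 1.548 3.516 3.037
v 1.269 3.111 2.612
v 1.248 3.483 2.461
v 1.421 3.733 2.724
v 1.427 3.282 3.34
v 1.148 2.877 2.915
v 0.933 2.869 3.255
v 1.105 3.119 3.517
v 1.454 3.132 2.968
v 0.652 4.063 3.105
v 0.373 3.658 2.68
v 0.695 3.821 2.503
v 0.867 4.071 2.765
v 0.531 3.829 3.408
v 0.252 3.424 2.983
v 0.379 3.207 3.296
v 0.552 3.457 3.559
v 0.346 3.808 3.052
v 2.887 -2.153 -4.465
v 2.182 -2.793 -3.656
v 2.12 -0.51 -3.834
v 1.414 -1.15 -3.024
v 3.906 -2.05 -3.496
v 3.2 -2.69 -2.686
v 3.138 -0.407 -2.864
v 2.433 -1.047 -2.055
v -0.325 2.12 2.413
v 0.565 1.836 2.586
v 0.255 1.736 4.02
v -0.635 2.02 3.847
v 0.592 2.256 2.621
v 0.282 2.157 4.055
v 0.437 2.65 2.615
v 0.127 2.55 4.048
v 0.132 2.938 2.569
v -0.178 2.839 4.002
v -0.264 3.065 2.492
v -0.574 2.965 3.925
v -0.672 3.004 2.399
v -0.983 2.904 3.833
v -1.012 2.768 2.31
v -1.322 2.669 3.743
v -1.215 2.404 2.24
v -1.525 2.304 3.674
v -1.242 1.983 2.205
v -1.552 1.884 3.639
v -1.087 1.59 2.212
v -1.397 1.49 3.645
v -0.782 1.301 2.258
v -1.092 1.202 3.691
v -0.386 1.175 2.335
v -0.696 1.075 3.768
v 0.023 1.236 2.427
v -0.288 1.136 3.861
v 0.362 1.471 2.517
v 0.052 1.372 3.95
v 2.884 3.097 2.337
v 3.283 3.422 2.75
v 3.134 2.528 3.597
v 2.736 2.203 3.183
v 3.018 3.529 2.817
v 2.869 2.636 3.663
v 2.726 3.551 2.789
v 2.578 2.657 3.635
v 2.466 3.483 2.671
v 2.317 2.589 3.517
v 2.289 3.338 2.487
v 2.14 2.444 3.333
v 2.229 3.146 2.273
v 2.08 2.252 3.12
v 2.3 2.944 2.072
v 2.151 2.05 2.918
v 2.486 2.772 1.923
v 2.337 1.878 2.77
v 2.751 2.664 1.857
v 2.602 1.771 2.703
v 3.042 2.643 1.885
v 2.894 1.749 2.731
v 3.303 2.711 2.003
v 3.154 1.817 2.849
v 3.48 2.856 2.187
v 3.331 1.962 3.033
v 3.54 3.048 2.4
v 3.391 2.154 3.247
v 3.469 3.25 2.602
v 3.32 2.356 3.448
v -3.246 1.085 -3.633
v -3.125 1.527 -1.665
v -2.303 2.081 -3.915
v -2.182 2.523 -1.948
v -1.978 -0.063 -3.452
v -1.857 0.379 -1.485
v -1.035 0.933 -3.735
v -0.914 1.375 -1.767
f 1 38 17
f 38 12 41
f 17 41 6
f 38 41 17
f 1 17 13
f 17 6 18
f 13 18 2
f 17 18 13
f 1 13 22
f 13 2 23
f 22 23 8
f 13 23 22
f 1 22 34
f 22 8 37
f 34 37 11
f 22 37 34
f 1 34 38
f 34 11 42
f 38 42 12
f 34 42 38
f 2 18 29
f 18 6 32
f 29 32 10
f 18 32 29
f 6 41 19
f 41 12 40
f 19 40 5
f 41 40 19
f 12 42 39
f 42 11 35
f 39 35 3
f 42 35 39
f 11 37 36
f 37 8 24
f 36 24 7
f 37 24 36
f 8 23 28
f 23 2 25
f 28 25 9
f 23 25 28
f 4 30 16
f 30 10 31
f 16 31 5
f 30 31 16
f 4 16 14
f 16 5 15
f 14 15 3
f 16 15 14
f 4 14 21
f 14 3 20
f 21 20 7
f 14 20 21
f 4 21 26
f 21 7 27
f 26 27 9
f 21 27 26
f 4 26 30
f 26 9 33
f 30 33 10
f 26 33 30
f 5 31 19
f 31 10 32
f 19 32 6
f 31 32 19
f 3 15 39
f 15 5 40
f 39 40 12
f 15 40 39
f 7 20 36
f 20 3 35
f 36 35 11
f 20 35 36
f 9 27 28
f 27 7 24
f 28 24 8
f 27 24 28
f 10 33 29
f 33 9 25
f 29 25 2
f 33 25 29
f 44 46 43
f 47 44 43
f 43 46 45
f 45 47 43
f 44 50 46
f 48 44 47
f 48 50 44
f 46 50 45
f 49 47 45
f 45 50 49
f 49 48 47
f 50 48 49
f 52 51 55
f 52 55 53
f 53 55 56
f 53 56 54
f 55 51 57
f 55 57 56
f 56 57 58
f 56 58 54
f 57 51 59
f 57 59 58
f 58 59 60
f 58 60 54
f 59 51 61
f 59 61 60
f 60 61 62
f 60 62 54
f 61 51 63
f 61 63 62
f 62 63 64
f 62 64 54
f 63 51 65
f 63 65 64
f 64 65 66
f 64 66 54
f 65 51 67
f 65 67 66
f 66 67 68
f 66 68 54
f 67 51 69
f 67 69 68
f 68 69 70
f 68 70 54
f 69 51 71
f 69 71 70
f 70 71 72
f 70 72 54
f 71 51 73
f 71 73 72
f 72 73 74
f 72 74 54
f 73 51 75
f 73 75 74
f 74 75 76
f 74 76 54
f 75 51 77
f 75 77 76
f 76 77 78
f 76 78 54
f 77 51 79
f 77 79 78
f 78 79 80
f 78 80 54
f 79 51 52
f 79 52 80
f 80 52 53
f 80 53 54
f 82 81 85
f 82 85 83
f 83 85 86
f 83 86 84
f 85 81 87
f 85 87 86
f 86 87 88
f 86 88 84
f 87 81 89
f 87 89 88
f 88 89 90
f 88 90 84
f 89 81 91
f 89 91 90
f 90 91 92
f 90 92 84
f 91 81 93
f 91 93 92
f 92 93 94
f 92 94 84
f 93 81 95
f 93 95 94
f 94 95 96
f 94 96 84
f 95 81 97
f 95 97 96
f 96 97 98
f 96 98 84
f 97 81 99
f 97 99 98
f 98 99 100
f 98 100 84
f 99 81 101
f 99 101 100
f 100 101 102
f 100 102 84
f 101 81 103
f 101 103 102
f 102 103 104
f 102 104 84
f 103 81 105
f 103 105 104
f 104 105 106
f 104 106 84
f 105 81 107
f 105 107 106
f 106 107 108
f 106 108 84
f 107 81 109
f 107 109 108
f 108 109 110
f 108 110 84
f 109 81 82
f 109 82 110
f 110 82 83
f 110 83 84
f 112 114 111
f 115 112 111
f 111 114 113
f 113 115 111
f 112 118 114
f 116 112 115
f 116 118 112
f 114 118 113
f 117 115 113
f 113 118 117
f 117 116 115
f 118 116 117



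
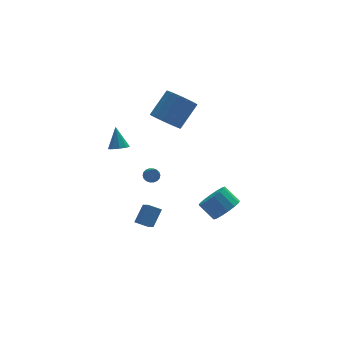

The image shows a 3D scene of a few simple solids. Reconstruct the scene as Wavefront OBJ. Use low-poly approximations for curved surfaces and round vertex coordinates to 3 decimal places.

v -0.437 1.095 2.935
v 0.265 0.335 2.626
v 1.599 0.985 4.055
v 0.897 1.745 4.365
v 0.386 0.781 2.31
v 1.72 1.43 3.739
v 0.286 1.311 2.163
v 1.62 1.96 3.592
v -0.008 1.783 2.222
v 1.326 2.432 3.651
v -0.416 2.071 2.473
v 0.918 2.72 3.902
v -0.83 2.097 2.847
v 0.504 2.747 4.276
v -1.139 1.855 3.245
v 0.195 2.505 4.674
v -1.26 1.41 3.561
v 0.074 2.059 4.99
v -1.16 0.88 3.708
v 0.174 1.529 5.137
v -0.866 0.408 3.649
v 0.468 1.057 5.078
v -0.458 0.12 3.398
v 0.876 0.769 4.827
v -0.044 0.093 3.024
v 1.29 0.743 4.453
v -3.267 -4.403 -2.016
v -3.988 -4.067 -1.64
v -3.176 -3.249 -2.872
v -3.897 -2.913 -2.496
v -2.503 -3.787 -1.104
v -3.224 -3.451 -0.728
v -2.412 -2.633 -1.96
v -3.133 -2.297 -1.584
v 2.526 -1.639 -4.144
v 3.424 -1.529 -3.612
v 2.773 -0.691 -2.684
v 1.874 -0.801 -3.216
v 3.426 -1.125 -3.976
v 2.774 -0.287 -3.048
v 3.186 -0.859 -4.385
v 2.535 -0.021 -3.457
v 2.77 -0.802 -4.729
v 2.118 0.036 -3.802
v 2.288 -0.97 -4.917
v 1.636 -0.131 -3.989
v 1.869 -1.316 -4.897
v 1.218 -0.478 -3.969
v 1.627 -1.749 -4.676
v 0.976 -0.911 -3.748
v 1.626 -2.153 -4.312
v 0.974 -1.315 -3.384
v 1.865 -2.419 -3.903
v 1.214 -1.581 -2.975
v 2.282 -2.476 -3.558
v 1.63 -1.638 -2.631
v 2.764 -2.309 -3.371
v 2.112 -1.47 -2.443
v 3.182 -1.962 -3.391
v 2.531 -1.124 -2.463
v -3.714 0.23 1.978
v -3.367 0.703 1.676
v -3.626 1.01 3.302
v -3.808 0.796 1.651
v -4.206 0.623 1.779
v -4.373 0.267 2
v -4.232 -0.107 2.21
v -3.849 -0.323 2.312
v -3.403 -0.28 2.257
v -3.102 0.001 2.072
v -3.088 0.389 1.842
v -2.682 -2.574 1.147
v -2.452 -2.938 0.857
v -2.898 -3.926 2.673
v -2.274 -2.841 0.968
v -2.177 -2.691 1.115
v -2.18 -2.517 1.268
v -2.282 -2.355 1.397
v -2.464 -2.236 1.477
v -2.689 -2.184 1.492
v -2.913 -2.209 1.438
v -3.091 -2.307 1.326
v -3.188 -2.457 1.18
v -3.185 -2.63 1.026
v -3.082 -2.792 0.897
v -2.901 -2.911 0.817
v -2.676 -2.963 0.803
f 2 1 5
f 2 5 3
f 3 5 6
f 3 6 4
f 5 1 7
f 5 7 6
f 6 7 8
f 6 8 4
f 7 1 9
f 7 9 8
f 8 9 10
f 8 10 4
f 9 1 11
f 9 11 10
f 10 11 12
f 10 12 4
f 11 1 13
f 11 13 12
f 12 13 14
f 12 14 4
f 13 1 15
f 13 15 14
f 14 15 16
f 14 16 4
f 15 1 17
f 15 17 16
f 16 17 18
f 16 18 4
f 17 1 19
f 17 19 18
f 18 19 20
f 18 20 4
f 19 1 21
f 19 21 20
f 20 21 22
f 20 22 4
f 21 1 23
f 21 23 22
f 22 23 24
f 22 24 4
f 23 1 25
f 23 25 24
f 24 25 26
f 24 26 4
f 25 1 2
f 25 2 26
f 26 2 3
f 26 3 4
f 28 30 27
f 31 28 27
f 27 30 29
f 29 31 27
f 28 34 30
f 32 28 31
f 32 34 28
f 30 34 29
f 33 31 29
f 29 34 33
f 33 32 31
f 34 32 33
f 36 35 39
f 36 39 37
f 37 39 40
f 37 40 38
f 39 35 41
f 39 41 40
f 40 41 42
f 40 42 38
f 41 35 43
f 41 43 42
f 42 43 44
f 42 44 38
f 43 35 45
f 43 45 44
f 44 45 46
f 44 46 38
f 45 35 47
f 45 47 46
f 46 47 48
f 46 48 38
f 47 35 49
f 47 49 48
f 48 49 50
f 48 50 38
f 49 35 51
f 49 51 50
f 50 51 52
f 50 52 38
f 51 35 53
f 51 53 52
f 52 53 54
f 52 54 38
f 53 35 55
f 53 55 54
f 54 55 56
f 54 56 38
f 55 35 57
f 55 57 56
f 56 57 58
f 56 58 38
f 57 35 59
f 57 59 58
f 58 59 60
f 58 60 38
f 59 35 36
f 59 36 60
f 60 36 37
f 60 37 38
f 62 61 64
f 62 64 63
f 64 61 65
f 64 65 63
f 65 61 66
f 65 66 63
f 66 61 67
f 66 67 63
f 67 61 68
f 67 68 63
f 68 61 69
f 68 69 63
f 69 61 70
f 69 70 63
f 70 61 71
f 70 71 63
f 71 61 62
f 71 62 63
f 73 72 75
f 73 75 74
f 75 72 76
f 75 76 74
f 76 72 77
f 76 77 74
f 77 72 78
f 77 78 74
f 78 72 79
f 78 79 74
f 79 72 80
f 79 80 74
f 80 72 81
f 80 81 74
f 81 72 82
f 81 82 74
f 82 72 83
f 82 83 74
f 83 72 84
f 83 84 74
f 84 72 85
f 84 85 74
f 85 72 86
f 85 86 74
f 86 72 87
f 86 87 74
f 87 72 73
f 87 73 74



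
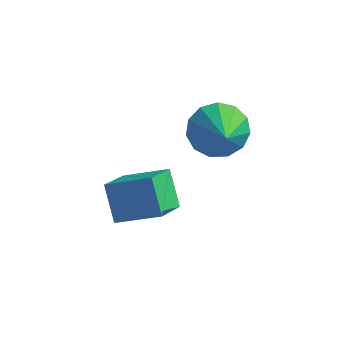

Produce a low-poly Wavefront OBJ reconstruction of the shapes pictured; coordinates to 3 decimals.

v -2.075 -2.068 -1.018
v -2.081 -3.258 -0.28
v -2.726 -1.437 -0.005
v -2.732 -2.626 0.733
v -0.688 -1.674 -0.373
v -0.694 -2.863 0.365
v -1.339 -1.042 0.64
v -1.345 -2.232 1.378
v -0.719 1.099 0.876
v 0.167 1.553 0.707
v 0.059 -0.039 1.904
v -0.06 1.809 1.163
v -0.496 1.839 1.527
v -1.003 1.635 1.685
v -1.42 1.26 1.586
v -1.615 0.835 1.262
v -1.525 0.493 0.815
v -1.179 0.344 0.388
v -0.688 0.435 0.116
v -0.206 0.737 0.086
v 0.113 1.153 0.306
f 2 4 1
f 5 2 1
f 1 4 3
f 3 5 1
f 2 8 4
f 6 2 5
f 6 8 2
f 4 8 3
f 7 5 3
f 3 8 7
f 7 6 5
f 8 6 7
f 10 9 12
f 10 12 11
f 12 9 13
f 12 13 11
f 13 9 14
f 13 14 11
f 14 9 15
f 14 15 11
f 15 9 16
f 15 16 11
f 16 9 17
f 16 17 11
f 17 9 18
f 17 18 11
f 18 9 19
f 18 19 11
f 19 9 20
f 19 20 11
f 20 9 21
f 20 21 11
f 21 9 10
f 21 10 11



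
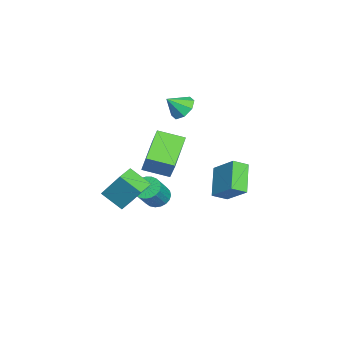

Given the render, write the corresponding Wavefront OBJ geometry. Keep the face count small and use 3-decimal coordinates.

v -3.59 1.795 -2.814
v -3.224 0.954 -2.324
v -2.661 2.9 -1.61
v -2.295 2.059 -1.12
v -1.985 1.781 -4.04
v -1.619 0.94 -3.55
v -1.056 2.886 -2.836
v -0.69 2.045 -2.346
v 2.556 -3.041 -1.43
v 2.082 -4.168 -0.579
v 2.9 -2.003 0.135
v 2.426 -3.129 0.987
v 3.654 -3.471 -1.387
v 3.18 -4.597 -0.535
v 3.998 -2.432 0.179
v 3.524 -3.559 1.03
v 0.158 -1.916 -2.578
v 0.641 -2.274 -3.074
v 1.645 -2.743 -1.759
v 1.162 -2.384 -1.262
v 0.766 -1.975 -3.063
v 1.77 -2.444 -1.747
v 0.786 -1.665 -2.967
v 1.79 -2.134 -1.652
v 0.697 -1.399 -2.805
v 1.701 -1.868 -1.489
v 0.515 -1.222 -2.603
v 1.519 -1.691 -1.287
v 0.271 -1.165 -2.397
v 1.275 -1.634 -1.081
v 0.008 -1.238 -2.222
v 1.012 -1.707 -0.906
v -0.23 -1.428 -2.108
v 0.774 -1.897 -0.793
v -0.4 -1.702 -2.076
v 0.604 -2.171 -0.761
v -0.474 -2.013 -2.131
v 0.53 -2.482 -0.815
v -0.438 -2.307 -2.262
v 0.566 -2.776 -0.947
v -0.3 -2.534 -2.449
v 0.704 -3.003 -1.133
v -0.082 -2.653 -2.658
v 0.922 -3.122 -1.342
v 0.177 -2.645 -2.852
v 1.181 -3.114 -1.537
v 0.433 -2.511 -3
v 1.437 -2.98 -1.684
v 4.386 -2.369 2.134
v 2.564 -1.965 3.14
v 4.484 -0.9 1.72
v 2.662 -0.495 2.725
v 5.198 -2.045 3.475
v 3.376 -1.64 4.48
v 5.296 -0.575 3.06
v 3.474 -0.171 4.066
v -2.524 -0.717 2.833
v -1.94 -1.055 2.267
v -2.196 -1.583 3.687
v -1.674 -0.572 2.654
v -1.906 -0.174 3.146
v -2.499 -0.094 3.454
v -3.107 -0.379 3.398
v -3.373 -0.862 3.011
v -3.142 -1.26 2.519
v -2.548 -1.34 2.211
f 2 4 1
f 5 2 1
f 1 4 3
f 3 5 1
f 2 8 4
f 6 2 5
f 6 8 2
f 4 8 3
f 7 5 3
f 3 8 7
f 7 6 5
f 8 6 7
f 10 12 9
f 13 10 9
f 9 12 11
f 11 13 9
f 10 16 12
f 14 10 13
f 14 16 10
f 12 16 11
f 15 13 11
f 11 16 15
f 15 14 13
f 16 14 15
f 18 17 21
f 18 21 19
f 19 21 22
f 19 22 20
f 21 17 23
f 21 23 22
f 22 23 24
f 22 24 20
f 23 17 25
f 23 25 24
f 24 25 26
f 24 26 20
f 25 17 27
f 25 27 26
f 26 27 28
f 26 28 20
f 27 17 29
f 27 29 28
f 28 29 30
f 28 30 20
f 29 17 31
f 29 31 30
f 30 31 32
f 30 32 20
f 31 17 33
f 31 33 32
f 32 33 34
f 32 34 20
f 33 17 35
f 33 35 34
f 34 35 36
f 34 36 20
f 35 17 37
f 35 37 36
f 36 37 38
f 36 38 20
f 37 17 39
f 37 39 38
f 38 39 40
f 38 40 20
f 39 17 41
f 39 41 40
f 40 41 42
f 40 42 20
f 41 17 43
f 41 43 42
f 42 43 44
f 42 44 20
f 43 17 45
f 43 45 44
f 44 45 46
f 44 46 20
f 45 17 47
f 45 47 46
f 46 47 48
f 46 48 20
f 47 17 18
f 47 18 48
f 48 18 19
f 48 19 20
f 50 52 49
f 53 50 49
f 49 52 51
f 51 53 49
f 50 56 52
f 54 50 53
f 54 56 50
f 52 56 51
f 55 53 51
f 51 56 55
f 55 54 53
f 56 54 55
f 58 57 60
f 58 60 59
f 60 57 61
f 60 61 59
f 61 57 62
f 61 62 59
f 62 57 63
f 62 63 59
f 63 57 64
f 63 64 59
f 64 57 65
f 64 65 59
f 65 57 66
f 65 66 59
f 66 57 58
f 66 58 59



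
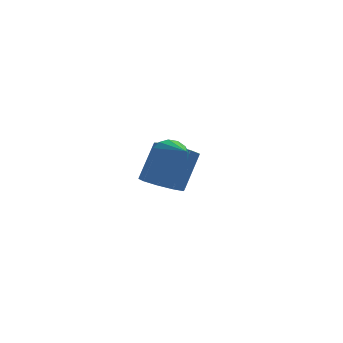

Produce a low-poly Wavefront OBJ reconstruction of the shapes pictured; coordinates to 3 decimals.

v 2.523 1.945 -3.42
v 3.343 2.017 -3.831
v 4.037 2.786 -2.311
v 3.217 2.715 -1.9
v 3.002 2.535 -3.938
v 3.697 3.305 -2.418
v 2.438 2.778 -3.803
v 3.132 3.547 -2.282
v 1.913 2.63 -3.488
v 2.607 3.4 -1.968
v 1.673 2.163 -3.142
v 2.368 2.932 -1.622
v 1.831 1.593 -2.926
v 2.526 2.363 -1.406
v 2.313 1.188 -2.941
v 3.007 1.958 -1.421
v 2.893 1.138 -3.18
v 3.587 1.907 -1.66
v 3.299 1.465 -3.532
v 3.994 2.234 -2.012
v 2.425 -1.055 -0.607
v 2.751 -0.702 -0.084
v 2.795 -2.545 0.167
v 2.402 -0.732 0.025
v 2.058 -0.849 -0.035
v 1.813 -1.02 -0.248
v 1.732 -1.201 -0.558
v 1.837 -1.343 -0.881
v 2.099 -1.407 -1.13
v 2.448 -1.377 -1.239
v 2.792 -1.26 -1.179
v 3.037 -1.089 -0.965
v 3.118 -0.908 -0.656
v 3.013 -0.767 -0.333
f 2 1 5
f 2 5 3
f 3 5 6
f 3 6 4
f 5 1 7
f 5 7 6
f 6 7 8
f 6 8 4
f 7 1 9
f 7 9 8
f 8 9 10
f 8 10 4
f 9 1 11
f 9 11 10
f 10 11 12
f 10 12 4
f 11 1 13
f 11 13 12
f 12 13 14
f 12 14 4
f 13 1 15
f 13 15 14
f 14 15 16
f 14 16 4
f 15 1 17
f 15 17 16
f 16 17 18
f 16 18 4
f 17 1 19
f 17 19 18
f 18 19 20
f 18 20 4
f 19 1 2
f 19 2 20
f 20 2 3
f 20 3 4
f 22 21 24
f 22 24 23
f 24 21 25
f 24 25 23
f 25 21 26
f 25 26 23
f 26 21 27
f 26 27 23
f 27 21 28
f 27 28 23
f 28 21 29
f 28 29 23
f 29 21 30
f 29 30 23
f 30 21 31
f 30 31 23
f 31 21 32
f 31 32 23
f 32 21 33
f 32 33 23
f 33 21 34
f 33 34 23
f 34 21 22
f 34 22 23



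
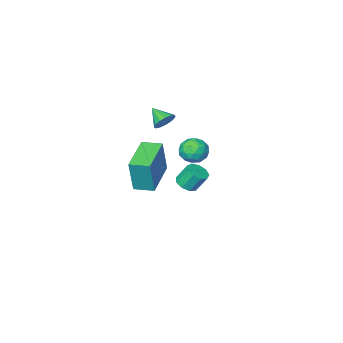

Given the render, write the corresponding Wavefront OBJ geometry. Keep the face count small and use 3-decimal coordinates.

v -1.24 1.199 -1.701
v -0.84 1.819 -1.489
v -0.48 0.481 -1.031
v -0.08 1.101 -0.819
v -0.795 0.997 -0.559
v -1.265 1.441 -0.973
v -0.055 0.859 -1.547
v -0.525 1.303 -1.961
v -0.108 1.609 -1.394
v -0.566 1.695 -0.783
v -0.754 0.605 -1.737
v -1.212 0.691 -1.126
v -1.107 1.572 -1.654
v -0.213 0.728 -0.866
v -0.633 0.667 -0.713
v -0.399 1.031 -0.589
v -1.356 1.35 -1.351
v -1.122 1.715 -1.226
v -1.095 1.231 -0.679
v -0.198 0.585 -1.294
v 0.036 0.95 -1.169
v -0.921 1.269 -1.931
v -0.687 1.633 -1.807
v -0.225 1.069 -1.841
v -0.442 1.813 -1.473
v 0.005 1.391 -1.079
v 0.02 1.249 -1.507
v -0.256 1.51 -1.751
v -0.711 1.864 -1.114
v -0.264 1.441 -0.72
v -0.684 1.38 -0.568
v -0.96 1.641 -0.811
v -0.28 1.74 -1.058
v -1.056 0.859 -1.8
v -0.609 0.436 -1.406
v -0.36 0.659 -1.709
v -0.636 0.92 -1.952
v -1.325 0.909 -1.441
v -0.878 0.487 -1.047
v -1.064 0.79 -0.769
v -1.34 1.051 -1.013
v -1.04 0.56 -1.462
v -0.406 -2.741 -4.293
v -0.086 -2.623 -2.423
v -1.103 -1.946 -4.224
v -0.783 -1.828 -2.355
v 1.143 -1.352 -4.645
v 1.463 -1.234 -2.776
v 0.446 -0.557 -4.577
v 0.766 -0.439 -2.707
v 1.234 3.517 -1.593
v 1.707 3.848 -1.532
v 1.338 4.214 -0.666
v 0.866 3.883 -0.727
v 1.428 4.045 -1.734
v 1.059 4.411 -0.868
v 1.059 3.995 -1.87
v 0.69 4.361 -1.004
v 0.772 3.722 -1.877
v 0.403 4.088 -1.011
v 0.701 3.352 -1.751
v 0.332 3.718 -0.885
v 0.88 3.06 -1.551
v 0.511 3.426 -0.685
v 1.225 2.981 -1.371
v 0.856 3.347 -0.505
v 1.574 3.153 -1.295
v 1.205 3.52 -0.429
v 1.764 3.496 -1.358
v 1.395 3.862 -0.492
v -1.335 -2.504 -1.326
v -0.758 -2.552 -1.574
v -1.165 -3.416 -0.754
v -0.724 -2.36 -1.277
v -0.883 -2.213 -0.996
v -1.186 -2.159 -0.819
v -1.537 -2.214 -0.804
v -1.823 -2.362 -0.953
v -1.954 -2.554 -1.221
v -1.889 -2.73 -1.523
v -1.648 -2.834 -1.761
v -1.307 -2.834 -1.861
v -0.975 -2.728 -1.792
f 1 38 17
f 38 12 41
f 17 41 6
f 38 41 17
f 1 17 13
f 17 6 18
f 13 18 2
f 17 18 13
f 1 13 22
f 13 2 23
f 22 23 8
f 13 23 22
f 1 22 34
f 22 8 37
f 34 37 11
f 22 37 34
f 1 34 38
f 34 11 42
f 38 42 12
f 34 42 38
f 2 18 29
f 18 6 32
f 29 32 10
f 18 32 29
f 6 41 19
f 41 12 40
f 19 40 5
f 41 40 19
f 12 42 39
f 42 11 35
f 39 35 3
f 42 35 39
f 11 37 36
f 37 8 24
f 36 24 7
f 37 24 36
f 8 23 28
f 23 2 25
f 28 25 9
f 23 25 28
f 4 30 16
f 30 10 31
f 16 31 5
f 30 31 16
f 4 16 14
f 16 5 15
f 14 15 3
f 16 15 14
f 4 14 21
f 14 3 20
f 21 20 7
f 14 20 21
f 4 21 26
f 21 7 27
f 26 27 9
f 21 27 26
f 4 26 30
f 26 9 33
f 30 33 10
f 26 33 30
f 5 31 19
f 31 10 32
f 19 32 6
f 31 32 19
f 3 15 39
f 15 5 40
f 39 40 12
f 15 40 39
f 7 20 36
f 20 3 35
f 36 35 11
f 20 35 36
f 9 27 28
f 27 7 24
f 28 24 8
f 27 24 28
f 10 33 29
f 33 9 25
f 29 25 2
f 33 25 29
f 44 46 43
f 47 44 43
f 43 46 45
f 45 47 43
f 44 50 46
f 48 44 47
f 48 50 44
f 46 50 45
f 49 47 45
f 45 50 49
f 49 48 47
f 50 48 49
f 52 51 55
f 52 55 53
f 53 55 56
f 53 56 54
f 55 51 57
f 55 57 56
f 56 57 58
f 56 58 54
f 57 51 59
f 57 59 58
f 58 59 60
f 58 60 54
f 59 51 61
f 59 61 60
f 60 61 62
f 60 62 54
f 61 51 63
f 61 63 62
f 62 63 64
f 62 64 54
f 63 51 65
f 63 65 64
f 64 65 66
f 64 66 54
f 65 51 67
f 65 67 66
f 66 67 68
f 66 68 54
f 67 51 69
f 67 69 68
f 68 69 70
f 68 70 54
f 69 51 52
f 69 52 70
f 70 52 53
f 70 53 54
f 72 71 74
f 72 74 73
f 74 71 75
f 74 75 73
f 75 71 76
f 75 76 73
f 76 71 77
f 76 77 73
f 77 71 78
f 77 78 73
f 78 71 79
f 78 79 73
f 79 71 80
f 79 80 73
f 80 71 81
f 80 81 73
f 81 71 82
f 81 82 73
f 82 71 83
f 82 83 73
f 83 71 72
f 83 72 73



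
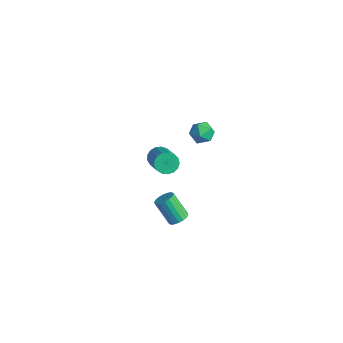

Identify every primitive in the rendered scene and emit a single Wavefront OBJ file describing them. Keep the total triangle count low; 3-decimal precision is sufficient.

v 1.846 0.008 -3.665
v 2.304 -0.064 -3.333
v 1.392 -0.28 -2.123
v 0.934 -0.208 -2.455
v 2.263 0.186 -3.319
v 1.351 -0.03 -2.109
v 2.139 0.401 -3.374
v 1.227 0.185 -2.164
v 1.958 0.538 -3.486
v 1.046 0.322 -2.277
v 1.754 0.57 -3.634
v 0.842 0.354 -2.424
v 1.568 0.49 -3.788
v 0.657 0.275 -2.578
v 1.438 0.316 -3.917
v 0.526 0.1 -2.708
v 1.388 0.08 -3.997
v 0.476 -0.136 -2.787
v 1.429 -0.17 -4.011
v 0.517 -0.386 -2.801
v 1.553 -0.385 -3.956
v 0.641 -0.601 -2.746
v 1.734 -0.522 -3.843
v 0.822 -0.738 -2.634
v 1.938 -0.554 -3.696
v 1.026 -0.77 -2.486
v 2.123 -0.475 -3.542
v 1.212 -0.69 -2.332
v 2.254 -0.3 -3.412
v 1.342 -0.516 -2.203
v -0.199 0.452 -0.273
v 0.245 0.541 -0.74
v 1.702 -0.183 0.507
v 1.259 -0.272 0.973
v 0.246 0.811 -0.584
v 1.703 0.086 0.662
v 0.145 0.998 -0.357
v 1.602 0.273 0.889
v -0.035 1.06 -0.111
v 1.422 0.335 1.135
v -0.252 0.983 0.098
v 1.205 0.258 1.345
v -0.457 0.785 0.222
v 1 0.06 1.469
v -0.603 0.51 0.233
v 0.854 -0.215 1.479
v -0.656 0.222 0.127
v 0.801 -0.503 1.374
v -0.604 -0.013 -0.07
v 0.853 -0.738 1.177
v -0.46 -0.142 -0.314
v 0.998 -0.866 0.933
v -0.255 -0.134 -0.548
v 1.202 -0.859 0.699
v -0.038 0.008 -0.72
v 1.419 -0.717 0.527
v 0.143 0.252 -0.789
v 1.6 -0.473 0.458
v 1.878 0.913 3.972
v 2.143 1.365 3.502
v 2.917 0.475 4.138
v 3.182 0.927 3.668
v 2.944 1.163 4.287
v 2.301 1.433 4.185
v 2.759 0.407 3.455
v 2.116 0.677 3.353
v 2.688 1.052 3.182
v 2.802 1.52 3.697
v 2.258 0.32 3.943
v 2.372 0.788 4.458
f 2 1 5
f 2 5 3
f 3 5 6
f 3 6 4
f 5 1 7
f 5 7 6
f 6 7 8
f 6 8 4
f 7 1 9
f 7 9 8
f 8 9 10
f 8 10 4
f 9 1 11
f 9 11 10
f 10 11 12
f 10 12 4
f 11 1 13
f 11 13 12
f 12 13 14
f 12 14 4
f 13 1 15
f 13 15 14
f 14 15 16
f 14 16 4
f 15 1 17
f 15 17 16
f 16 17 18
f 16 18 4
f 17 1 19
f 17 19 18
f 18 19 20
f 18 20 4
f 19 1 21
f 19 21 20
f 20 21 22
f 20 22 4
f 21 1 23
f 21 23 22
f 22 23 24
f 22 24 4
f 23 1 25
f 23 25 24
f 24 25 26
f 24 26 4
f 25 1 27
f 25 27 26
f 26 27 28
f 26 28 4
f 27 1 29
f 27 29 28
f 28 29 30
f 28 30 4
f 29 1 2
f 29 2 30
f 30 2 3
f 30 3 4
f 32 31 35
f 32 35 33
f 33 35 36
f 33 36 34
f 35 31 37
f 35 37 36
f 36 37 38
f 36 38 34
f 37 31 39
f 37 39 38
f 38 39 40
f 38 40 34
f 39 31 41
f 39 41 40
f 40 41 42
f 40 42 34
f 41 31 43
f 41 43 42
f 42 43 44
f 42 44 34
f 43 31 45
f 43 45 44
f 44 45 46
f 44 46 34
f 45 31 47
f 45 47 46
f 46 47 48
f 46 48 34
f 47 31 49
f 47 49 48
f 48 49 50
f 48 50 34
f 49 31 51
f 49 51 50
f 50 51 52
f 50 52 34
f 51 31 53
f 51 53 52
f 52 53 54
f 52 54 34
f 53 31 55
f 53 55 54
f 54 55 56
f 54 56 34
f 55 31 57
f 55 57 56
f 56 57 58
f 56 58 34
f 57 31 32
f 57 32 58
f 58 32 33
f 58 33 34
f 59 70 64
f 59 64 60
f 59 60 66
f 59 66 69
f 59 69 70
f 60 64 68
f 64 70 63
f 70 69 61
f 69 66 65
f 66 60 67
f 62 68 63
f 62 63 61
f 62 61 65
f 62 65 67
f 62 67 68
f 63 68 64
f 61 63 70
f 65 61 69
f 67 65 66
f 68 67 60



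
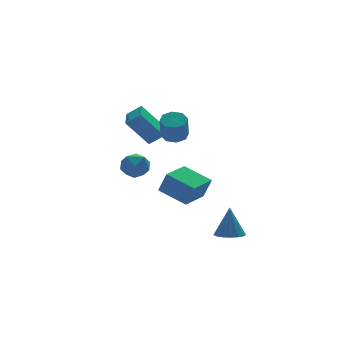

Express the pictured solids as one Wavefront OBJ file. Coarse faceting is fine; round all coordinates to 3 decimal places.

v 3.448 -2.383 -4.731
v 4.053 -1.912 -4.874
v 3.592 -2.057 -3.049
v 3.728 -1.673 -4.893
v 3.328 -1.624 -4.868
v 2.96 -1.778 -4.806
v 2.723 -2.095 -4.725
v 2.68 -2.488 -4.645
v 2.843 -2.853 -4.589
v 3.168 -3.092 -4.57
v 3.568 -3.141 -4.595
v 3.936 -2.987 -4.656
v 4.173 -2.67 -4.738
v 4.216 -2.277 -4.818
v 2.131 1.183 0.939
v 2.47 0.607 0.768
v 2.168 0.061 2.01
v 1.829 0.637 2.181
v 2.782 0.963 1.001
v 2.48 0.418 2.243
v 2.713 1.449 1.197
v 2.411 0.903 2.44
v 2.303 1.778 1.242
v 2.001 1.232 2.485
v 1.792 1.759 1.11
v 1.49 1.213 2.352
v 1.48 1.402 0.877
v 1.178 0.857 2.119
v 1.549 0.917 0.68
v 1.247 0.371 1.923
v 1.959 0.588 0.635
v 1.657 0.042 1.878
v 3.445 2.756 -4.747
v 3.736 2.378 -3.516
v 2.52 4.134 -4.105
v 2.811 3.756 -2.874
v 4.889 3.744 -4.786
v 5.18 3.366 -3.555
v 3.964 5.122 -4.144
v 4.255 4.744 -2.913
v 0.151 2.718 1.481
v 0.818 2.359 2.071
v 0.722 3.969 1.596
v 1.389 3.61 2.186
v 1.251 2.35 0.014
v 1.918 1.991 0.604
v 1.822 3.601 0.129
v 2.489 3.242 0.719
v 0.125 1.327 -0.093
v 0.672 0.904 -0.607
v -0.952 0.736 -0.753
v -0.405 0.313 -1.267
v -0.459 0.107 -0.431
v 0.207 0.472 -0.024
v -0.487 1.168 -1.336
v 0.179 1.533 -0.929
v 0.294 0.805 -1.376
v 0.311 0.149 -0.816
v -0.591 1.491 -0.544
v -0.574 0.835 0.016
f 2 1 4
f 2 4 3
f 4 1 5
f 4 5 3
f 5 1 6
f 5 6 3
f 6 1 7
f 6 7 3
f 7 1 8
f 7 8 3
f 8 1 9
f 8 9 3
f 9 1 10
f 9 10 3
f 10 1 11
f 10 11 3
f 11 1 12
f 11 12 3
f 12 1 13
f 12 13 3
f 13 1 14
f 13 14 3
f 14 1 2
f 14 2 3
f 16 15 19
f 16 19 17
f 17 19 20
f 17 20 18
f 19 15 21
f 19 21 20
f 20 21 22
f 20 22 18
f 21 15 23
f 21 23 22
f 22 23 24
f 22 24 18
f 23 15 25
f 23 25 24
f 24 25 26
f 24 26 18
f 25 15 27
f 25 27 26
f 26 27 28
f 26 28 18
f 27 15 29
f 27 29 28
f 28 29 30
f 28 30 18
f 29 15 31
f 29 31 30
f 30 31 32
f 30 32 18
f 31 15 16
f 31 16 32
f 32 16 17
f 32 17 18
f 34 36 33
f 37 34 33
f 33 36 35
f 35 37 33
f 34 40 36
f 38 34 37
f 38 40 34
f 36 40 35
f 39 37 35
f 35 40 39
f 39 38 37
f 40 38 39
f 42 44 41
f 45 42 41
f 41 44 43
f 43 45 41
f 42 48 44
f 46 42 45
f 46 48 42
f 44 48 43
f 47 45 43
f 43 48 47
f 47 46 45
f 48 46 47
f 49 60 54
f 49 54 50
f 49 50 56
f 49 56 59
f 49 59 60
f 50 54 58
f 54 60 53
f 60 59 51
f 59 56 55
f 56 50 57
f 52 58 53
f 52 53 51
f 52 51 55
f 52 55 57
f 52 57 58
f 53 58 54
f 51 53 60
f 55 51 59
f 57 55 56
f 58 57 50



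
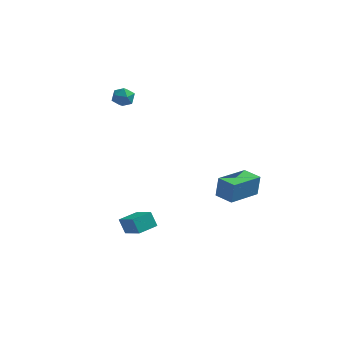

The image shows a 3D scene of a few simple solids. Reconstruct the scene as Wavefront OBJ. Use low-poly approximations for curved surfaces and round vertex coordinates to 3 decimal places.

v 2.286 2.649 -2.578
v 2.398 2.784 -1.26
v 3.304 4.478 -2.852
v 3.416 4.612 -1.533
v 3.324 2.068 -2.607
v 3.436 2.202 -1.288
v 4.342 3.896 -2.88
v 4.454 4.031 -1.562
v -1.011 -0.894 -3.989
v -1.44 -0.67 -3.113
v -2.072 -0.069 -4.72
v -2.501 0.156 -3.845
v -0.299 0.104 -3.895
v -0.728 0.329 -3.02
v -1.36 0.93 -4.627
v -1.789 1.154 -3.751
v -3.908 4.032 4.035
v -3.324 4.459 3.984
v -3.356 3.201 3.416
v -2.772 3.628 3.365
v -2.958 3.344 4.006
v -3.299 3.857 4.388
v -3.381 3.803 3.012
v -3.722 4.316 3.394
v -2.998 4.317 3.351
v -2.736 4.033 3.966
v -3.944 3.627 3.434
v -3.682 3.343 4.049
f 2 4 1
f 5 2 1
f 1 4 3
f 3 5 1
f 2 8 4
f 6 2 5
f 6 8 2
f 4 8 3
f 7 5 3
f 3 8 7
f 7 6 5
f 8 6 7
f 10 12 9
f 13 10 9
f 9 12 11
f 11 13 9
f 10 16 12
f 14 10 13
f 14 16 10
f 12 16 11
f 15 13 11
f 11 16 15
f 15 14 13
f 16 14 15
f 17 28 22
f 17 22 18
f 17 18 24
f 17 24 27
f 17 27 28
f 18 22 26
f 22 28 21
f 28 27 19
f 27 24 23
f 24 18 25
f 20 26 21
f 20 21 19
f 20 19 23
f 20 23 25
f 20 25 26
f 21 26 22
f 19 21 28
f 23 19 27
f 25 23 24
f 26 25 18

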